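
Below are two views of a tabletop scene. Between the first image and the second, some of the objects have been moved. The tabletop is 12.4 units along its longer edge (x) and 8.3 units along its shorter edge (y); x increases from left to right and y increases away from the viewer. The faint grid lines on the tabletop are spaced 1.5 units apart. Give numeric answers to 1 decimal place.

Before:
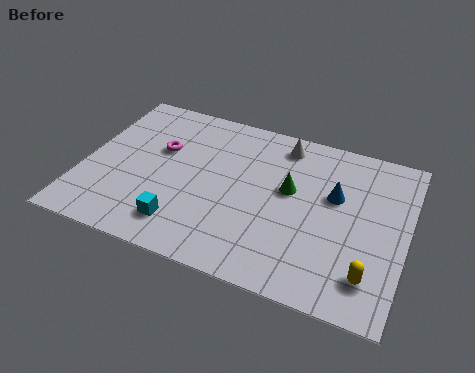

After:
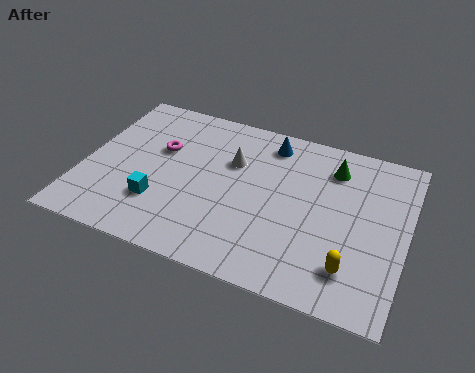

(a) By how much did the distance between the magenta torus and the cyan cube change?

-1.0

Before: roughly 3.8 units apart; after: 2.8. That's 1.0 units closer together.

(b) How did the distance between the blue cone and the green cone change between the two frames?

+0.8

They were about 1.7 units apart before and 2.5 after — 0.8 units further apart.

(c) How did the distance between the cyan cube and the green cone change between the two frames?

+2.5

The distance was about 5.0 in the first image and 7.5 in the second, so they moved 2.5 units further apart.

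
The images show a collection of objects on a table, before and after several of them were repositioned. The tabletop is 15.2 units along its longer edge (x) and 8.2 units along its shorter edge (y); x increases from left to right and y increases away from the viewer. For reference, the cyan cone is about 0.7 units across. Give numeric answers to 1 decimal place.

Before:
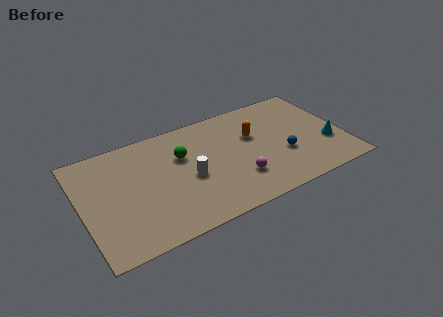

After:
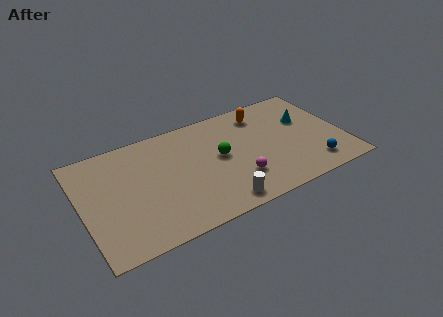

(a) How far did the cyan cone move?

2.6

The cyan cone moved from about (14.2, 2.8) to (13.2, 5.2), a distance of √(1.0² + 2.4²) ≈ 2.6.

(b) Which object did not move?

the magenta sphere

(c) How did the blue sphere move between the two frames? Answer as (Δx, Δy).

(1.5, -1.5)

The blue sphere was at about (11.6, 3.0) and moved to about (13.1, 1.5).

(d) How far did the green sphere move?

2.3

The green sphere was near (5.9, 5.4) before and (8.0, 4.4) after, so it travelled √(2.1² + 1.0²) ≈ 2.3 units.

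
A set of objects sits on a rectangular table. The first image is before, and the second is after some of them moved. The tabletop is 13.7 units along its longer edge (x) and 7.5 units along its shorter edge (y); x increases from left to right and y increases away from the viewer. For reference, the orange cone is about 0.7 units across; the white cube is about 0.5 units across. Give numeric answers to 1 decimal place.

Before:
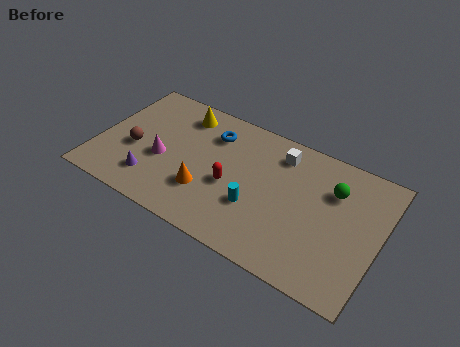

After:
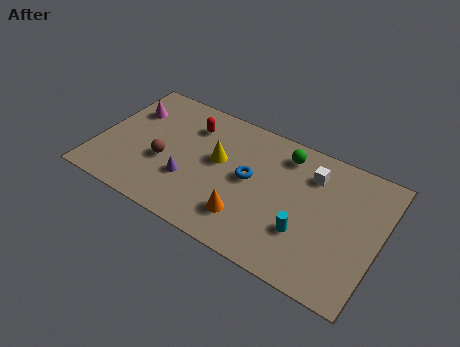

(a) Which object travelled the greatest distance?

the red capsule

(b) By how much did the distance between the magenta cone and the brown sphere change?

+1.7

Before: roughly 1.4 units apart; after: 3.1. That's 1.7 units further apart.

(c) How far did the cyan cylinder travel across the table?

2.4

The cyan cylinder was near (7.9, 2.6) before and (10.3, 2.4) after, so it travelled √(2.4² + 0.2²) ≈ 2.4 units.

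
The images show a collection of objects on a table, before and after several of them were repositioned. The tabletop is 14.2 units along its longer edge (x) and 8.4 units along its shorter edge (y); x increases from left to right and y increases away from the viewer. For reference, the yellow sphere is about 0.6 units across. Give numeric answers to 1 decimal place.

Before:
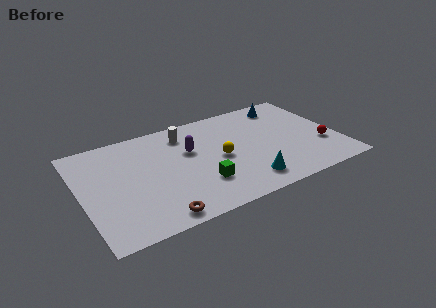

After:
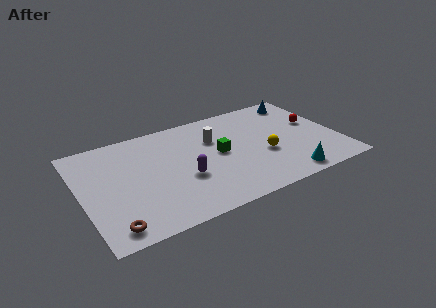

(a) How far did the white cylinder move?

1.9

From (6.0, 6.8) to (7.5, 5.7), the white cylinder covered √(1.5² + 1.1²) ≈ 1.9 units.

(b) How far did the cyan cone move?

2.3

The cyan cone was near (8.7, 1.5) before and (10.9, 1.0) after, so it travelled √(2.2² + 0.5²) ≈ 2.3 units.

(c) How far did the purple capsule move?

2.2

From (6.1, 5.3) to (5.5, 3.2), the purple capsule covered √(0.6² + 2.1²) ≈ 2.2 units.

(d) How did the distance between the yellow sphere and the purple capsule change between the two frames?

+2.5

Before: roughly 2.0 units apart; after: 4.5. That's 2.5 units further apart.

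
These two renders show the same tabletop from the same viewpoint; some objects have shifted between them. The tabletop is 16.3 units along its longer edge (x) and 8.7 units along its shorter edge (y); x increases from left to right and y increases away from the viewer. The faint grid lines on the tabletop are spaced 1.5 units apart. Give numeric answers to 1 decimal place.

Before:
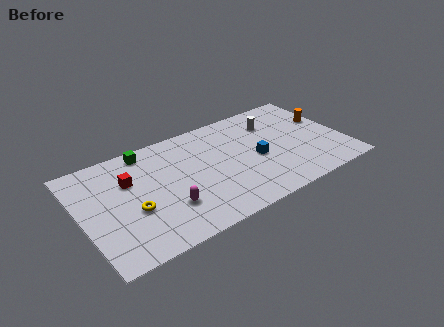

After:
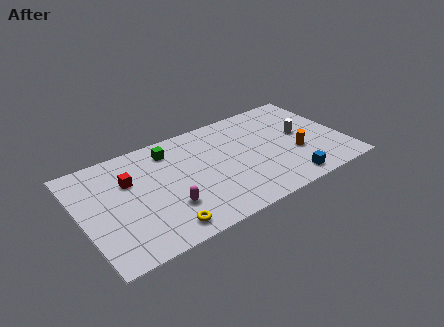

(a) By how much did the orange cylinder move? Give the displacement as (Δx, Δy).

(-2.3, -2.2)

The orange cylinder was at about (15.5, 5.4) and moved to about (13.2, 3.2).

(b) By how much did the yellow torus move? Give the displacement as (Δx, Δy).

(1.5, -2.2)

The yellow torus was at about (3.0, 3.4) and moved to about (4.5, 1.2).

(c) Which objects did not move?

the magenta capsule and the red cube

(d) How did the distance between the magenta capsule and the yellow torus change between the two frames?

-0.7

They were about 2.2 units apart before and 1.5 after — 0.7 units closer together.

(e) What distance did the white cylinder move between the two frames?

2.3

The white cylinder moved from about (12.3, 6.5) to (13.8, 4.7), a distance of √(1.5² + 1.8²) ≈ 2.3.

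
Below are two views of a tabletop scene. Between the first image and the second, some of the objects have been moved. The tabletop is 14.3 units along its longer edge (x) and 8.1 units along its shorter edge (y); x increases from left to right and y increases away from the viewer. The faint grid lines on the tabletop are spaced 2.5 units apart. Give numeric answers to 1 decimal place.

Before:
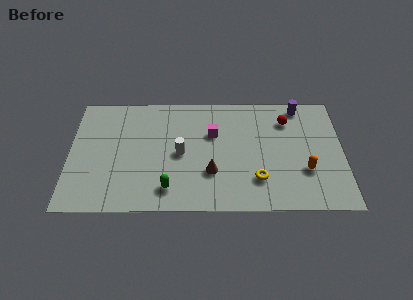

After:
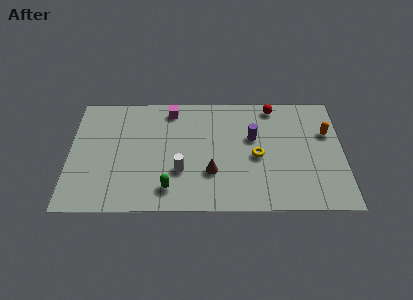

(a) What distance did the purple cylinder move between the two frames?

3.3

From (12.1, 7.2) to (9.6, 5.0), the purple cylinder covered √(2.5² + 2.2²) ≈ 3.3 units.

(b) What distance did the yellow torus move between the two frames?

1.6

From (9.8, 2.1) to (9.8, 3.7), the yellow torus covered √(0.0² + 1.6²) ≈ 1.6 units.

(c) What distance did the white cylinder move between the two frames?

1.2

From (5.8, 3.9) to (5.8, 2.7), the white cylinder covered √(0.0² + 1.2²) ≈ 1.2 units.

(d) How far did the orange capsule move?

2.9

From (12.3, 2.7) to (13.5, 5.3), the orange capsule covered √(1.2² + 2.6²) ≈ 2.9 units.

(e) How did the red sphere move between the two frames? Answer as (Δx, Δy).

(-0.7, 1.0)

The red sphere was at about (11.4, 6.2) and moved to about (10.7, 7.2).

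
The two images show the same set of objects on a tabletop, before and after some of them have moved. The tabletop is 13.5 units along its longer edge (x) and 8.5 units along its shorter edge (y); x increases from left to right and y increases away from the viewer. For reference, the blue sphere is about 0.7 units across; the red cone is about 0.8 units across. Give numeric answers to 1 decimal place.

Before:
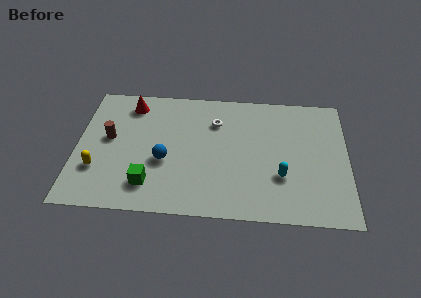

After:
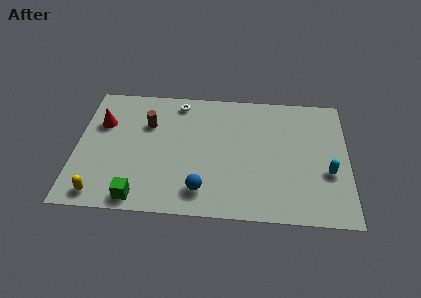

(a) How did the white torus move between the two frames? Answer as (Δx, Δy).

(-1.9, 1.2)

The white torus was at about (6.9, 6.2) and moved to about (5.0, 7.4).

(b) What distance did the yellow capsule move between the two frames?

1.6

The yellow capsule was near (1.1, 2.6) before and (1.3, 1.0) after, so it travelled √(0.2² + 1.6²) ≈ 1.6 units.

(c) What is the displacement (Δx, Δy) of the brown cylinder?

(1.9, 1.1)

The brown cylinder was at about (1.6, 4.7) and moved to about (3.5, 5.8).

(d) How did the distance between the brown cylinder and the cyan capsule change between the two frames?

+0.6

Before: roughly 8.8 units apart; after: 9.4. That's 0.6 units further apart.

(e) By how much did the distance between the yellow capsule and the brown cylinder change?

+3.1

The distance was about 2.2 in the first image and 5.3 in the second, so they moved 3.1 units further apart.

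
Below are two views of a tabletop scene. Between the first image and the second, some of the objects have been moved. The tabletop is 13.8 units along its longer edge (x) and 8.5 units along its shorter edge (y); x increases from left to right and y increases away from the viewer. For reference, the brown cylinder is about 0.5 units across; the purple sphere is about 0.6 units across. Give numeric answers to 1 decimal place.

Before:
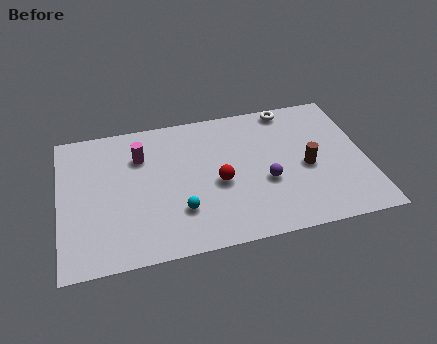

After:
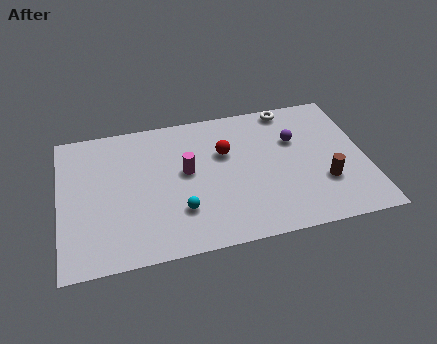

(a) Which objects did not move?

the white torus and the cyan sphere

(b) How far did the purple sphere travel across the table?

2.7

From (9.2, 3.3) to (10.7, 5.6), the purple sphere covered √(1.5² + 2.3²) ≈ 2.7 units.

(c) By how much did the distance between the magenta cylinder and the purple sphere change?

-1.1

They were about 6.2 units apart before and 5.1 after — 1.1 units closer together.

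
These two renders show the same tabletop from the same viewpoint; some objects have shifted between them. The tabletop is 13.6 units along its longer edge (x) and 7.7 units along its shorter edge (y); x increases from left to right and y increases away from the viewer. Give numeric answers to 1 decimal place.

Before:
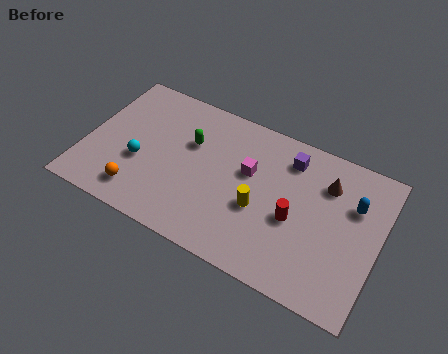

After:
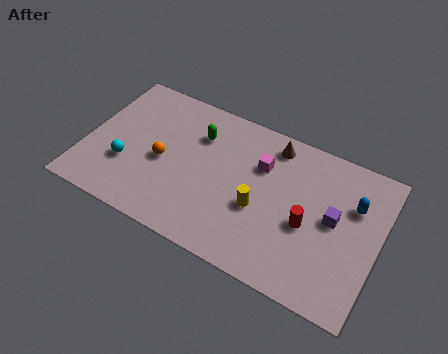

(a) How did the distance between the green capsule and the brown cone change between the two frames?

-2.8

Before: roughly 6.3 units apart; after: 3.5. That's 2.8 units closer together.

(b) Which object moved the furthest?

the purple cube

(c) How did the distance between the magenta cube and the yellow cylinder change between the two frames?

+0.5

Before: roughly 1.7 units apart; after: 2.2. That's 0.5 units further apart.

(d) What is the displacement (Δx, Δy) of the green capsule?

(0.3, 0.6)

From the two frames, the green capsule sits at roughly (4.7, 5.0) before and (5.0, 5.6) after.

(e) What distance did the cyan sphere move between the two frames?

0.7

The cyan sphere was near (2.6, 3.0) before and (2.0, 2.6) after, so it travelled √(0.6² + 0.4²) ≈ 0.7 units.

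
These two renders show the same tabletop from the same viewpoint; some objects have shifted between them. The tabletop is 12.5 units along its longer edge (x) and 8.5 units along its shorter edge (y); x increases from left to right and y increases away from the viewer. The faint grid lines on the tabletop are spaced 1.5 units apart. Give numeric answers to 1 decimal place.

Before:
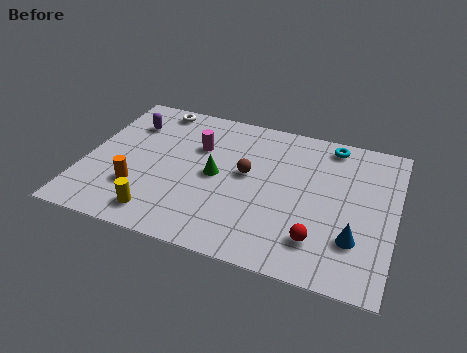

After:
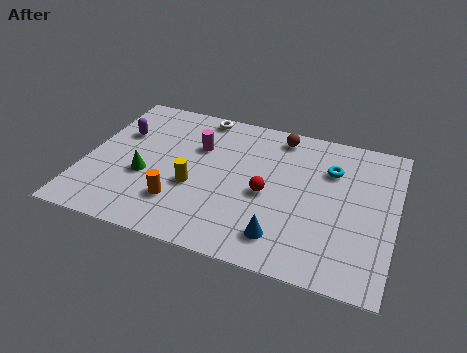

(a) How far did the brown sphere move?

2.9

The brown sphere was near (6.5, 4.7) before and (7.6, 7.4) after, so it travelled √(1.1² + 2.7²) ≈ 2.9 units.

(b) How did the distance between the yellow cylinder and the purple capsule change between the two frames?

-1.3

They were about 5.3 units apart before and 4.0 after — 1.3 units closer together.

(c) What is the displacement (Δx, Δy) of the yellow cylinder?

(1.2, 2.0)

The yellow cylinder started near (3.3, 1.3) and ended near (4.5, 3.3).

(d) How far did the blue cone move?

2.9

From (11.0, 2.4) to (8.2, 1.6), the blue cone covered √(2.8² + 0.8²) ≈ 2.9 units.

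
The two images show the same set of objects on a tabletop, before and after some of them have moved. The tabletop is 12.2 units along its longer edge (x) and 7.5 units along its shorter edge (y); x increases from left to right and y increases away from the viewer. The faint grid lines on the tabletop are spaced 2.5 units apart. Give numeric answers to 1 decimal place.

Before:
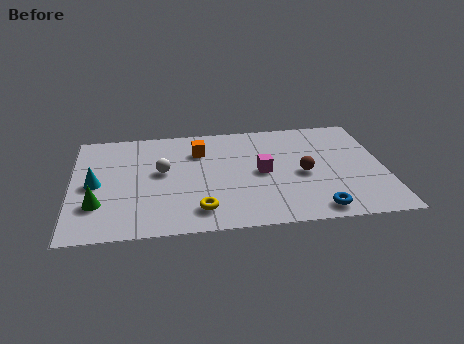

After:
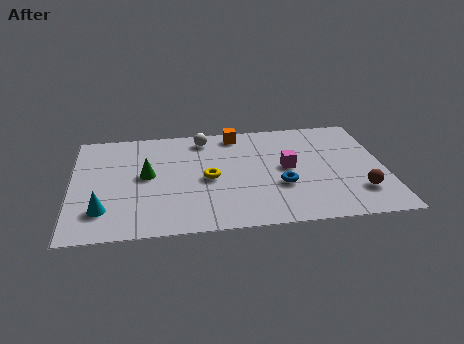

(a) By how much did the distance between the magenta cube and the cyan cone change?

+1.0

They were about 6.5 units apart before and 7.5 after — 1.0 units further apart.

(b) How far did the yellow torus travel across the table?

2.1

The yellow torus was near (4.9, 1.4) before and (5.3, 3.5) after, so it travelled √(0.4² + 2.1²) ≈ 2.1 units.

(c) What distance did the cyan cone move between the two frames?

1.8

From (0.9, 3.6) to (1.2, 1.8), the cyan cone covered √(0.3² + 1.8²) ≈ 1.8 units.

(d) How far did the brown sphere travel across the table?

2.6

The brown sphere was near (9.0, 3.4) before and (11.1, 1.9) after, so it travelled √(2.1² + 1.5²) ≈ 2.6 units.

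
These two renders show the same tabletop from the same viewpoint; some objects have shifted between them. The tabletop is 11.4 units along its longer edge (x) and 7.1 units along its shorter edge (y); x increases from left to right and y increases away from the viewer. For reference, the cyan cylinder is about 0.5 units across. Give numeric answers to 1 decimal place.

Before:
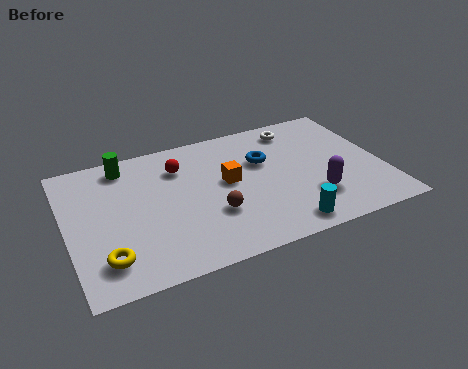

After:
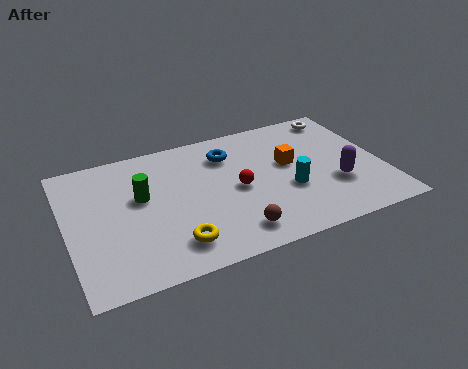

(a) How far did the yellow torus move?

2.4

From (1.2, 1.5) to (3.6, 1.4), the yellow torus covered √(2.4² + 0.1²) ≈ 2.4 units.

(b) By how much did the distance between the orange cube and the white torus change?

-0.5

Before: roughly 3.5 units apart; after: 3.0. That's 0.5 units closer together.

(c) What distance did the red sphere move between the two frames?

2.7

The red sphere moved from about (4.2, 5.3) to (6.1, 3.4), a distance of √(1.9² + 1.9²) ≈ 2.7.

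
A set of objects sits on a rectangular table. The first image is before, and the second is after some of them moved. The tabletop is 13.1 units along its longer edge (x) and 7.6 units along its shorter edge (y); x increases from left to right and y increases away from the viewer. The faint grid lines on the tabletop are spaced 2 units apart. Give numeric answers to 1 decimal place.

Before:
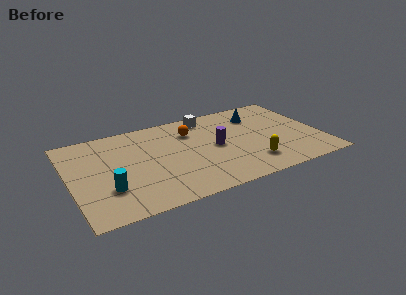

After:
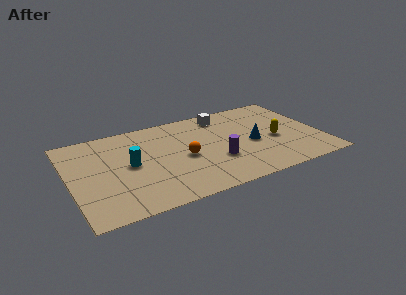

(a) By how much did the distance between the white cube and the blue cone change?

+0.5

They were about 2.7 units apart before and 3.2 after — 0.5 units further apart.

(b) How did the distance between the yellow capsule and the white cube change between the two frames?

-1.3

The distance was about 5.2 in the first image and 3.9 in the second, so they moved 1.3 units closer together.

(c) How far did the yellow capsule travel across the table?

2.2

The yellow capsule was near (9.2, 1.7) before and (10.7, 3.3) after, so it travelled √(1.5² + 1.6²) ≈ 2.2 units.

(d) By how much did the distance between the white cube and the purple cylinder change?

+1.1

Before: roughly 2.8 units apart; after: 3.9. That's 1.1 units further apart.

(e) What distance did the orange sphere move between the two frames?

2.2

The orange sphere was near (6.5, 5.6) before and (5.9, 3.5) after, so it travelled √(0.6² + 2.1²) ≈ 2.2 units.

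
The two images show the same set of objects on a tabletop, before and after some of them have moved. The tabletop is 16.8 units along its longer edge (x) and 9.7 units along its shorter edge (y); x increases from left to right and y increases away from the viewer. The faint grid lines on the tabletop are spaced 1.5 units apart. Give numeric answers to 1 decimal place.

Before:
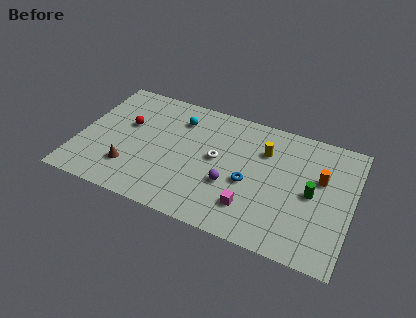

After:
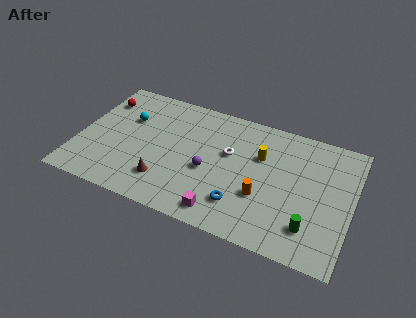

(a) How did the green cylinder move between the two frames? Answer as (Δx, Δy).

(0.1, -2.5)

From the two frames, the green cylinder sits at roughly (14.4, 4.7) before and (14.5, 2.2) after.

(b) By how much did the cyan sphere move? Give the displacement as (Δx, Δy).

(-3.1, -1.1)

The cyan sphere started near (5.9, 7.5) and ended near (2.8, 6.4).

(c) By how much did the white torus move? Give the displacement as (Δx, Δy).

(0.7, 0.7)

The white torus started near (8.5, 5.2) and ended near (9.2, 5.9).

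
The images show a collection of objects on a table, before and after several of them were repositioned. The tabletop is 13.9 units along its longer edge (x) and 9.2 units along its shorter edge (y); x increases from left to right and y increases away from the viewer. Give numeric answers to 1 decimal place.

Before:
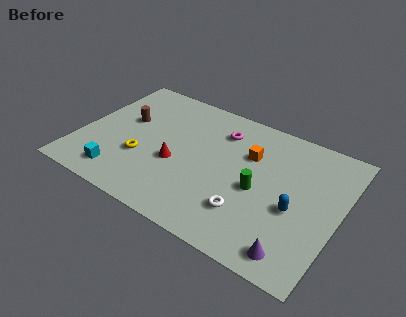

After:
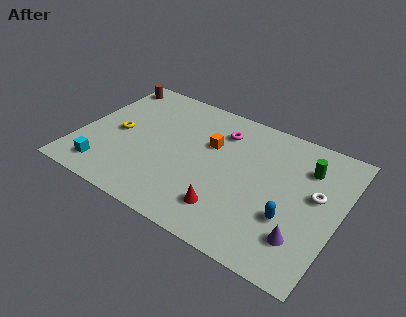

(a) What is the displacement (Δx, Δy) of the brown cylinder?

(-1.4, 2.5)

From the two frames, the brown cylinder sits at roughly (2.2, 5.5) before and (0.8, 8.0) after.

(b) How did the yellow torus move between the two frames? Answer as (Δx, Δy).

(-1.5, 1.2)

The yellow torus was at about (3.5, 3.2) and moved to about (2.0, 4.4).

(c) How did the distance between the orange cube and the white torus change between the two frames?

+2.0

The distance was about 3.8 in the first image and 5.8 in the second, so they moved 2.0 units further apart.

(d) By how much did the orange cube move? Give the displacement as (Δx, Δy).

(-2.1, -0.3)

The orange cube started near (8.9, 6.2) and ended near (6.8, 5.9).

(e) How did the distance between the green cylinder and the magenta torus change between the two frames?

+0.8

They were about 3.9 units apart before and 4.7 after — 0.8 units further apart.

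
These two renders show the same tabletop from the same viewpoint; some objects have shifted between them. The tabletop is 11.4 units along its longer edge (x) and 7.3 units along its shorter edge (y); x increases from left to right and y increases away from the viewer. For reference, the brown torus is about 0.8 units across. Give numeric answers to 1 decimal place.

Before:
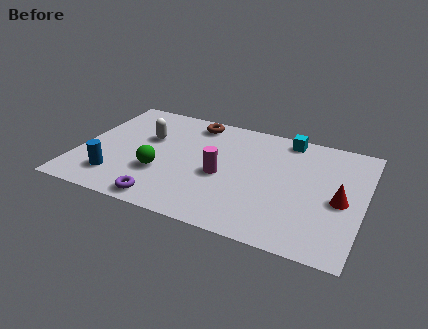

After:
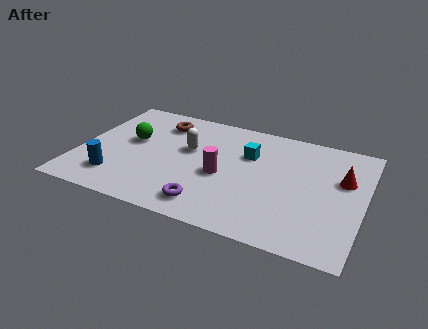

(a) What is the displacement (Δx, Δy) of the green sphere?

(-1.4, 1.7)

The green sphere was at about (3.4, 2.5) and moved to about (2.0, 4.2).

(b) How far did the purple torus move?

1.7

The purple torus moved from about (3.8, 0.8) to (5.5, 1.2), a distance of √(1.7² + 0.4²) ≈ 1.7.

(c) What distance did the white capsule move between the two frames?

1.7

The white capsule was near (2.6, 4.6) before and (4.3, 4.4) after, so it travelled √(1.7² + 0.2²) ≈ 1.7 units.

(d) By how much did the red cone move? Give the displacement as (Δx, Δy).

(0.0, 1.3)

The red cone started near (10.5, 3.3) and ended near (10.5, 4.6).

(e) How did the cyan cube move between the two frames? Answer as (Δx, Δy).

(-1.4, -1.6)

The cyan cube started near (8.1, 6.5) and ended near (6.7, 4.9).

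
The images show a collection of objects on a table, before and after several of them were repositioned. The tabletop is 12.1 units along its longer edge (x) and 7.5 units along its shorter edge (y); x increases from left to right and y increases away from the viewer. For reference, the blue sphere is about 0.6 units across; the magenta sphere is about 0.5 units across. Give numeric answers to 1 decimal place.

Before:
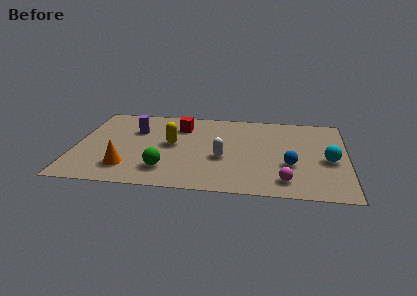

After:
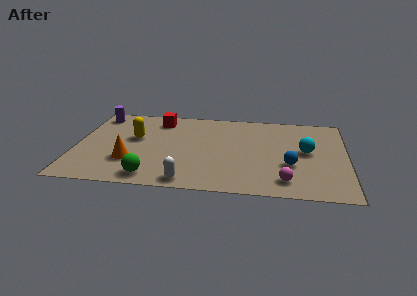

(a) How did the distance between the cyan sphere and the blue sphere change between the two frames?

-0.3

The distance was about 1.8 in the first image and 1.5 in the second, so they moved 0.3 units closer together.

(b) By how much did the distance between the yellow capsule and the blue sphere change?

+1.7

They were about 5.5 units apart before and 7.2 after — 1.7 units further apart.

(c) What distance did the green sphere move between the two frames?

0.9

The green sphere was near (4.1, 1.7) before and (3.5, 1.0) after, so it travelled √(0.6² + 0.7²) ≈ 0.9 units.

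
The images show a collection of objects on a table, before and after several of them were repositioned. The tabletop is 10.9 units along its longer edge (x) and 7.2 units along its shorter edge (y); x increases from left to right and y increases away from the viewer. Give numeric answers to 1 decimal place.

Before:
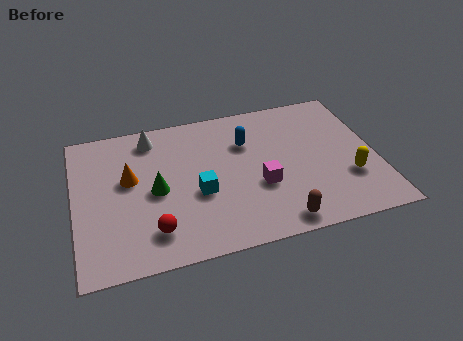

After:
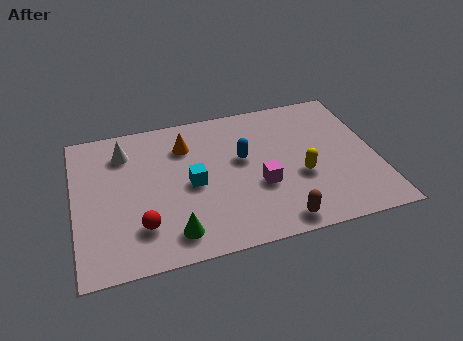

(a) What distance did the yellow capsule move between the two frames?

1.8

The yellow capsule was near (9.8, 2.3) before and (8.1, 2.8) after, so it travelled √(1.7² + 0.5²) ≈ 1.8 units.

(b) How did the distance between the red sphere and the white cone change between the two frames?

-0.8

They were about 4.6 units apart before and 3.8 after — 0.8 units closer together.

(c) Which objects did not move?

the brown capsule and the magenta cube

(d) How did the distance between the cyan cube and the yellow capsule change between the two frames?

-1.5

Before: roughly 5.4 units apart; after: 3.9. That's 1.5 units closer together.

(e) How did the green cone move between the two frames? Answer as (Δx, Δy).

(0.5, -2.2)

The green cone was at about (2.9, 3.4) and moved to about (3.4, 1.2).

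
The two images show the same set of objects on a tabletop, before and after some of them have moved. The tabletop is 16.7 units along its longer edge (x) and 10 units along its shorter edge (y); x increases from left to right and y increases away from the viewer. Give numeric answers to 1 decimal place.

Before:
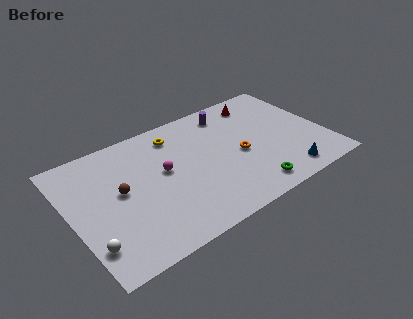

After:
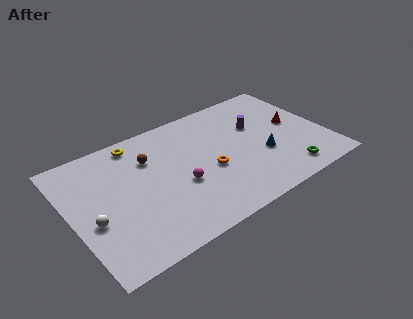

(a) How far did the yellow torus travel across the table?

2.6

The yellow torus moved from about (7.3, 8.2) to (4.8, 8.8), a distance of √(2.5² + 0.6²) ≈ 2.6.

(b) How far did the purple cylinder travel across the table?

2.5

From (11.0, 8.4) to (12.5, 6.4), the purple cylinder covered √(1.5² + 2.0²) ≈ 2.5 units.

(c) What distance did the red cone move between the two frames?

3.5

The red cone moved from about (13.1, 8.4) to (14.9, 5.4), a distance of √(1.8² + 3.0²) ≈ 3.5.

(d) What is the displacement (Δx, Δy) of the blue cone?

(-1.1, 2.3)

The blue cone started near (13.5, 1.4) and ended near (12.4, 3.7).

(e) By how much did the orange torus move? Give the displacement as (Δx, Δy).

(-2.1, -0.3)

From the two frames, the orange torus sits at roughly (11.0, 4.5) before and (8.9, 4.2) after.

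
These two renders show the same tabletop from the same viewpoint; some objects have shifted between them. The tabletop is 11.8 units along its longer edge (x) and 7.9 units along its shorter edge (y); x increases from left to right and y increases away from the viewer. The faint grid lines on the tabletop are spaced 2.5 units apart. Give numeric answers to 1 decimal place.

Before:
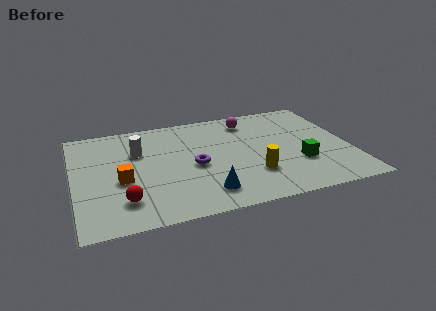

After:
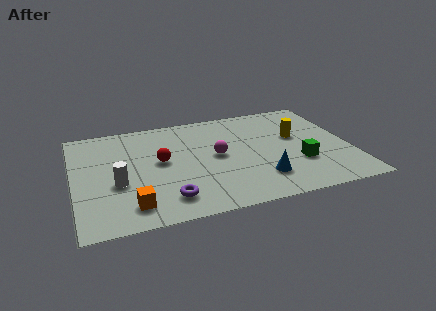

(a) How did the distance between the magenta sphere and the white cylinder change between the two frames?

-0.6

Before: roughly 5.0 units apart; after: 4.4. That's 0.6 units closer together.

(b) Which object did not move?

the green cube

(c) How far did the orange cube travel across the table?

1.9

The orange cube moved from about (2.0, 3.3) to (2.3, 1.4), a distance of √(0.3² + 1.9²) ≈ 1.9.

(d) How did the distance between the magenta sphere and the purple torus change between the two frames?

-0.4

They were about 3.9 units apart before and 3.5 after — 0.4 units closer together.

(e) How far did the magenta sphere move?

2.9

The magenta sphere moved from about (7.7, 6.5) to (6.1, 4.1), a distance of √(1.6² + 2.4²) ≈ 2.9.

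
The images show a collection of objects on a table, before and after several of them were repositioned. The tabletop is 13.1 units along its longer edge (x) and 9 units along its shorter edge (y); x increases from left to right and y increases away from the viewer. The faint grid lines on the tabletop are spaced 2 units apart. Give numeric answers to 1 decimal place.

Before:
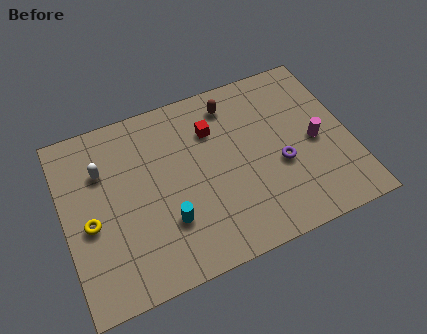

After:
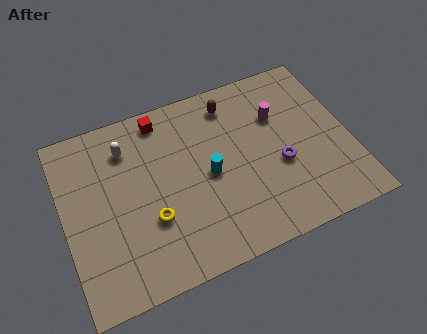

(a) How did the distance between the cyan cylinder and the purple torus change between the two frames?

-2.1

They were about 5.4 units apart before and 3.3 after — 2.1 units closer together.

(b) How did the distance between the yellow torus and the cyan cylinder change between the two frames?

-0.6

The distance was about 3.6 in the first image and 3.0 in the second, so they moved 0.6 units closer together.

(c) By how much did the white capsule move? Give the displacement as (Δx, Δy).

(1.2, 0.7)

The white capsule started near (1.9, 6.3) and ended near (3.1, 7.0).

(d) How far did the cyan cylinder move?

2.6

From (4.5, 2.7) to (6.6, 4.3), the cyan cylinder covered √(2.1² + 1.6²) ≈ 2.6 units.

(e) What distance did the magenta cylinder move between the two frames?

2.4

The magenta cylinder moved from about (11.5, 4.2) to (10.0, 6.1), a distance of √(1.5² + 1.9²) ≈ 2.4.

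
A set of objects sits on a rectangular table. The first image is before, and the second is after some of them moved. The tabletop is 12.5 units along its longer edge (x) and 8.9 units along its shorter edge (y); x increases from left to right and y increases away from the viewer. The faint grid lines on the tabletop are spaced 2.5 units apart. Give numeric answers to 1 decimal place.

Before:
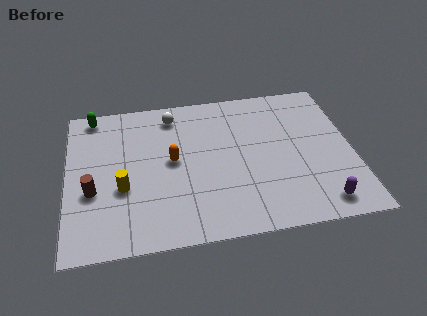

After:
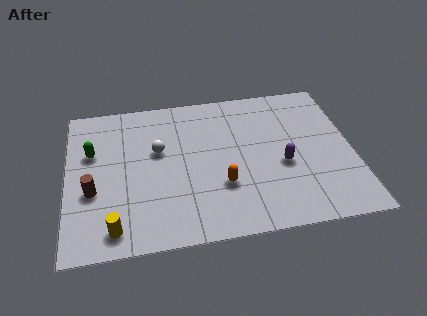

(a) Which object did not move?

the brown cylinder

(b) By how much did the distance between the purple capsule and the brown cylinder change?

-1.7

They were about 10.0 units apart before and 8.3 after — 1.7 units closer together.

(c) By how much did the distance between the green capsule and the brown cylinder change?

-2.3

They were about 4.6 units apart before and 2.3 after — 2.3 units closer together.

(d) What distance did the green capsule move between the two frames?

2.3

The green capsule moved from about (1.2, 8.0) to (1.1, 5.7), a distance of √(0.1² + 2.3²) ≈ 2.3.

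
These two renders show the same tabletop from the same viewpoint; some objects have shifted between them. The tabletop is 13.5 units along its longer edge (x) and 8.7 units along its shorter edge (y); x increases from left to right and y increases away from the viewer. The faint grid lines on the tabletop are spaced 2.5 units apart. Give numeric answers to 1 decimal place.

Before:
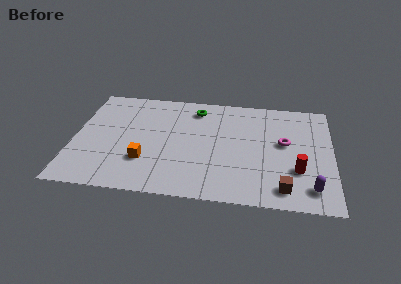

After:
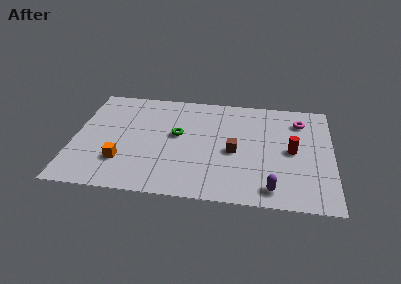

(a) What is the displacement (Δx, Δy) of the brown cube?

(-2.6, 2.6)

From the two frames, the brown cube sits at roughly (11.0, 1.3) before and (8.4, 3.9) after.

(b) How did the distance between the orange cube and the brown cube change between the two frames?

-1.3

The distance was about 7.3 in the first image and 6.0 in the second, so they moved 1.3 units closer together.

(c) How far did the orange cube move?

1.2

The orange cube was near (3.8, 2.6) before and (2.6, 2.4) after, so it travelled √(1.2² + 0.2²) ≈ 1.2 units.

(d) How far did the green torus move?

2.5

From (6.3, 7.2) to (5.4, 4.9), the green torus covered √(0.9² + 2.3²) ≈ 2.5 units.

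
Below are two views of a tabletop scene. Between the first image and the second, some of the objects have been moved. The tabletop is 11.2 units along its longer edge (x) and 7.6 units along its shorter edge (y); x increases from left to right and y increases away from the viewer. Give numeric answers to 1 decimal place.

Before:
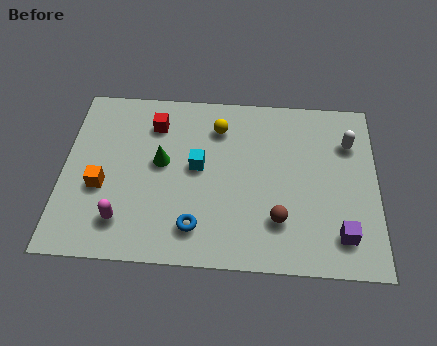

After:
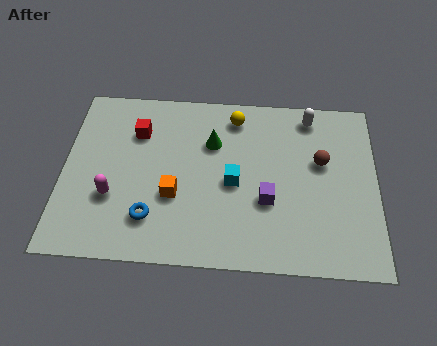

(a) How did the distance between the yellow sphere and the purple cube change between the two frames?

-2.4

The distance was about 6.2 in the first image and 3.8 in the second, so they moved 2.4 units closer together.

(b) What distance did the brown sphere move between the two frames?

3.0

The brown sphere was near (7.7, 2.0) before and (9.2, 4.6) after, so it travelled √(1.5² + 2.6²) ≈ 3.0 units.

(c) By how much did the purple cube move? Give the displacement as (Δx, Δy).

(-2.6, 1.3)

The purple cube started near (9.9, 1.5) and ended near (7.3, 2.8).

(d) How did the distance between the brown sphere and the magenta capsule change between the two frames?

+2.2

They were about 5.5 units apart before and 7.7 after — 2.2 units further apart.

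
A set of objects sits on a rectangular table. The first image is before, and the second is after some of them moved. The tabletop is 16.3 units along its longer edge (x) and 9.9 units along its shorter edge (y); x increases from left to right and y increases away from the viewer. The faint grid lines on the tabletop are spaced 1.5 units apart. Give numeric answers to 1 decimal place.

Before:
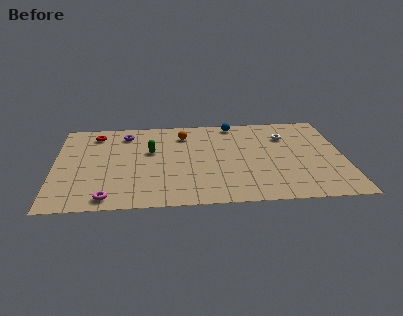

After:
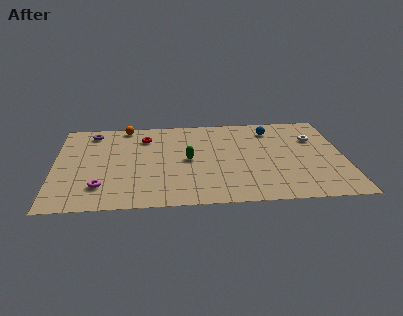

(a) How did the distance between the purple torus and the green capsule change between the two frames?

+3.9

Before: roughly 2.5 units apart; after: 6.4. That's 3.9 units further apart.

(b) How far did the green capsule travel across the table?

2.4

The green capsule moved from about (5.4, 6.0) to (7.5, 4.9), a distance of √(2.1² + 1.1²) ≈ 2.4.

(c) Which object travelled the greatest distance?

the orange sphere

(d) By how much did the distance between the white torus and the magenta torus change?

+1.1

They were about 11.8 units apart before and 12.9 after — 1.1 units further apart.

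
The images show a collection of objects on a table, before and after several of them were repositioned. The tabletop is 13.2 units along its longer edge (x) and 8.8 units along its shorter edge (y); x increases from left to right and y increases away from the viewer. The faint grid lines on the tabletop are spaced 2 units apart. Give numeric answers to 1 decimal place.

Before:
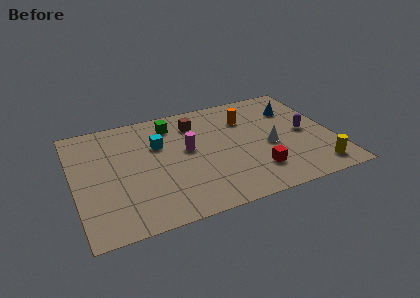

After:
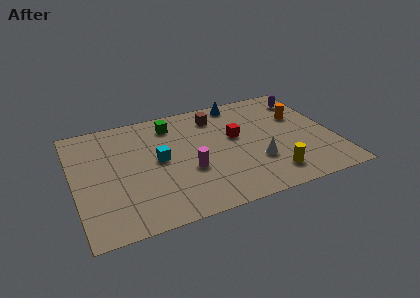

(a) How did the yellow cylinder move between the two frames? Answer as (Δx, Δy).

(-2.3, 0.3)

The yellow cylinder started near (12.0, 1.3) and ended near (9.7, 1.6).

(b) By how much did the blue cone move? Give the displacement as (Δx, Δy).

(-2.7, 1.5)

The blue cone was at about (11.5, 6.4) and moved to about (8.8, 7.9).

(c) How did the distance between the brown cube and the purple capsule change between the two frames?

-1.3

They were about 6.0 units apart before and 4.7 after — 1.3 units closer together.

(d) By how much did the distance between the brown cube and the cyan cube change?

+1.8

Before: roughly 2.3 units apart; after: 4.1. That's 1.8 units further apart.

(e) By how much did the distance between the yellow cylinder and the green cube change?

-1.8

Before: roughly 9.0 units apart; after: 7.2. That's 1.8 units closer together.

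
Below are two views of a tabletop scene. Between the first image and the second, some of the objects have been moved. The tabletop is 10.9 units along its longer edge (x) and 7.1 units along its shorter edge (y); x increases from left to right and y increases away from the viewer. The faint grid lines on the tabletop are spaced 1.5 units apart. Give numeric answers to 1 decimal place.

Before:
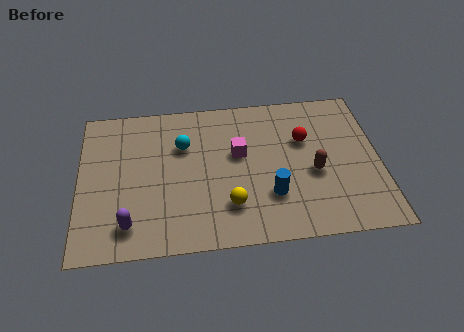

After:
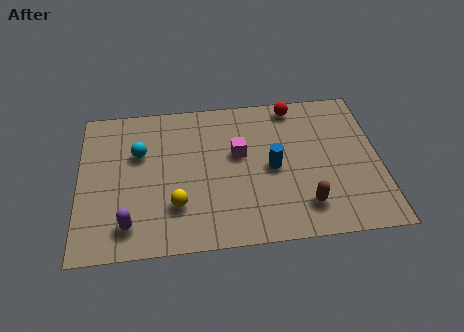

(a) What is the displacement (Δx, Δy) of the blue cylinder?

(0.1, 1.3)

The blue cylinder was at about (6.9, 2.1) and moved to about (7.0, 3.4).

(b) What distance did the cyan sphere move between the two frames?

1.6

The cyan sphere moved from about (3.8, 4.8) to (2.2, 4.6), a distance of √(1.6² + 0.2²) ≈ 1.6.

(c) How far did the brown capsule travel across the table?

1.6

From (8.5, 3.0) to (8.1, 1.5), the brown capsule covered √(0.4² + 1.5²) ≈ 1.6 units.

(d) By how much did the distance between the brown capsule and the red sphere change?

+3.2

Before: roughly 1.6 units apart; after: 4.8. That's 3.2 units further apart.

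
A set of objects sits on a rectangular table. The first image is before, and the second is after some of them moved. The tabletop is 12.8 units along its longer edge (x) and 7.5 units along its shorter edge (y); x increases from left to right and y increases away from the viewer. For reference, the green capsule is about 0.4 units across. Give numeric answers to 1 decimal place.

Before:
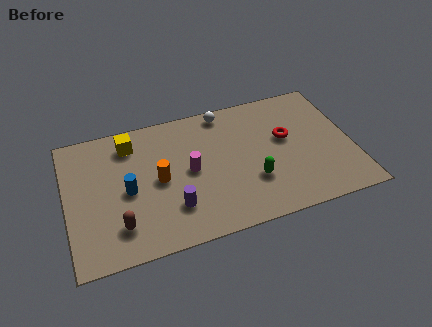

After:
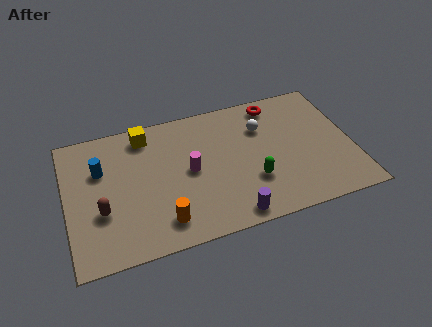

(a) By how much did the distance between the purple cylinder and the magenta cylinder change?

+1.4

They were about 2.0 units apart before and 3.4 after — 1.4 units further apart.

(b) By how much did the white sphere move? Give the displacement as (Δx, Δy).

(1.6, -1.4)

From the two frames, the white sphere sits at roughly (7.3, 6.7) before and (8.9, 5.3) after.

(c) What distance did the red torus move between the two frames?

2.1

The red torus moved from about (9.9, 4.4) to (9.6, 6.5), a distance of √(0.3² + 2.1²) ≈ 2.1.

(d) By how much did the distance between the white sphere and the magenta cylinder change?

+0.3

Before: roughly 3.4 units apart; after: 3.7. That's 0.3 units further apart.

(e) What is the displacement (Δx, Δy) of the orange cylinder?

(0.0, -2.3)

The orange cylinder started near (4.1, 3.7) and ended near (4.1, 1.4).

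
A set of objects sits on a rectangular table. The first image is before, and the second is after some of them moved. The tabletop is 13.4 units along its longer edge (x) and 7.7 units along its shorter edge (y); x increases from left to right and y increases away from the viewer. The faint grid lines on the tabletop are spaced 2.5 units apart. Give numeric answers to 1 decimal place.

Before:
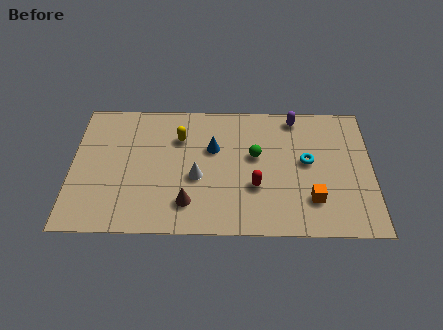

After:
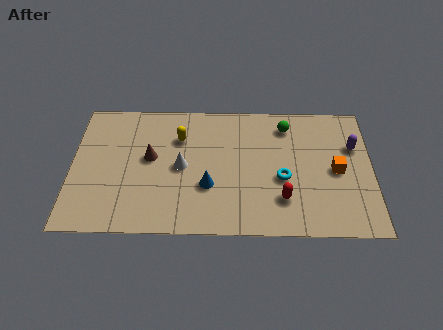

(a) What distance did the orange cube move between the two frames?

2.0

The orange cube moved from about (10.7, 2.0) to (11.8, 3.7), a distance of √(1.1² + 1.7²) ≈ 2.0.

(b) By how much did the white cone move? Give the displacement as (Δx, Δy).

(-0.7, 0.6)

From the two frames, the white cone sits at roughly (5.6, 3.2) before and (4.9, 3.8) after.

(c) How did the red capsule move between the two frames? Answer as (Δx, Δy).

(1.2, -0.7)

From the two frames, the red capsule sits at roughly (8.2, 2.7) before and (9.4, 2.0) after.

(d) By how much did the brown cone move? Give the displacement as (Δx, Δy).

(-1.7, 2.6)

The brown cone started near (5.2, 1.7) and ended near (3.5, 4.3).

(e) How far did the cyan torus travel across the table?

1.5

From (10.5, 4.2) to (9.4, 3.2), the cyan torus covered √(1.1² + 1.0²) ≈ 1.5 units.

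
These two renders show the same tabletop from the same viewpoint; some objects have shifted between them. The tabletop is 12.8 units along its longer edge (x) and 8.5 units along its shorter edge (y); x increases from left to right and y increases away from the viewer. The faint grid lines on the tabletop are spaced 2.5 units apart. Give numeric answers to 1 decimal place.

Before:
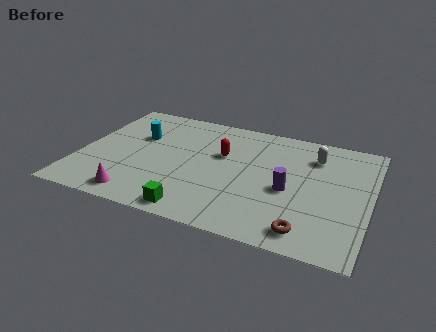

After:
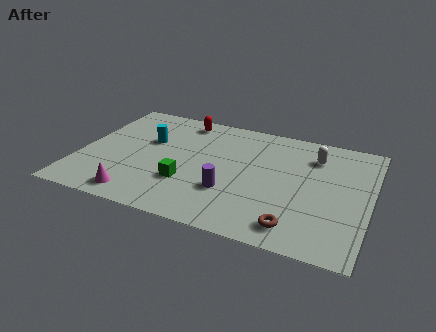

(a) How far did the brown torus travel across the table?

0.5

The brown torus moved from about (10.3, 1.2) to (9.8, 1.3), a distance of √(0.5² + 0.1²) ≈ 0.5.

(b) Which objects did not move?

the white capsule and the magenta cone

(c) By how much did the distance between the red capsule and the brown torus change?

+2.5

They were about 5.8 units apart before and 8.3 after — 2.5 units further apart.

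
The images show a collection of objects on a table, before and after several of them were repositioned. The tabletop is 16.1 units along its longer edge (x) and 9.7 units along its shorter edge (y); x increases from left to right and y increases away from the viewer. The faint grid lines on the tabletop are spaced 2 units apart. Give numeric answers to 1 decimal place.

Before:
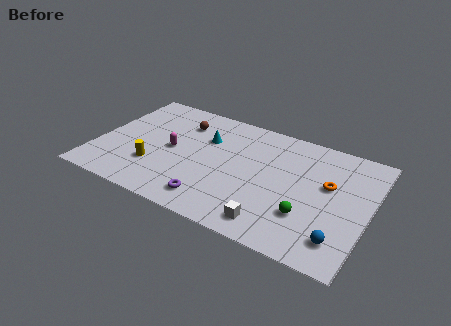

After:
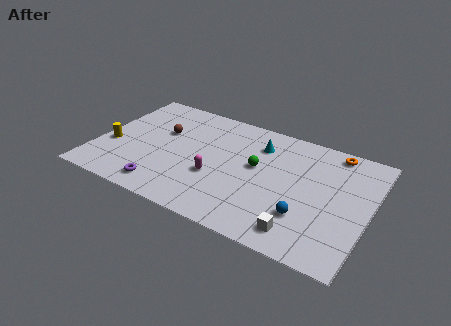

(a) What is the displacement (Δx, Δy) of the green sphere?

(-3.3, 2.6)

From the two frames, the green sphere sits at roughly (12.7, 2.9) before and (9.4, 5.5) after.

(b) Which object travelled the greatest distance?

the green sphere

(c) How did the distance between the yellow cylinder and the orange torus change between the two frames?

+3.2

Before: roughly 10.4 units apart; after: 13.6. That's 3.2 units further apart.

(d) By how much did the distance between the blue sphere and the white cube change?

-2.5

Before: roughly 3.8 units apart; after: 1.3. That's 2.5 units closer together.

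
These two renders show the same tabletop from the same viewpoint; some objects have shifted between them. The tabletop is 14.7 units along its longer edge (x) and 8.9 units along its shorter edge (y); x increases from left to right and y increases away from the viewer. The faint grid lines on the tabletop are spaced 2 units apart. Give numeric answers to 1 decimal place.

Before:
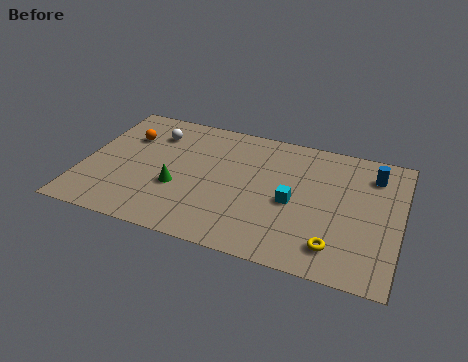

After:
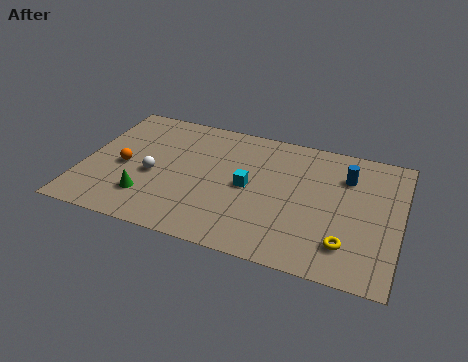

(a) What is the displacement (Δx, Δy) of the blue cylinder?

(-1.2, -0.5)

The blue cylinder was at about (13.3, 7.0) and moved to about (12.1, 6.5).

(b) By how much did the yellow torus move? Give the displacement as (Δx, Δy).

(0.5, 0.3)

The yellow torus was at about (11.9, 1.7) and moved to about (12.4, 2.0).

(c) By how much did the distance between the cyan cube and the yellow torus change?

+2.2

They were about 3.1 units apart before and 5.3 after — 2.2 units further apart.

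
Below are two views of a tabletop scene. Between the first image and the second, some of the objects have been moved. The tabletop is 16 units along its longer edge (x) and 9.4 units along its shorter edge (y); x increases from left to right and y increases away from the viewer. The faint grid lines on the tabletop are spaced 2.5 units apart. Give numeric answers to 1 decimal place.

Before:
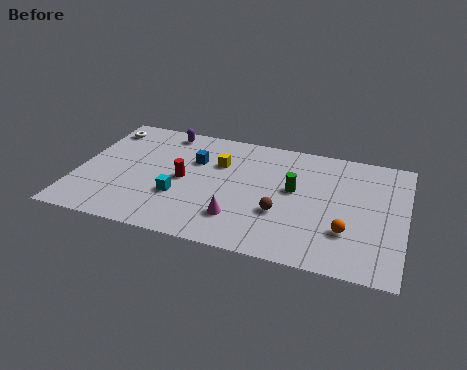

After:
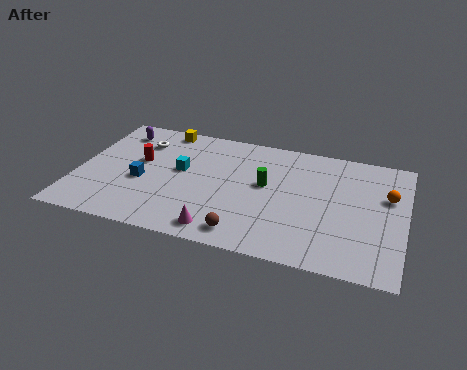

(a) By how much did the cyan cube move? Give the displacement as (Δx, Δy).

(-0.1, 2.1)

From the two frames, the cyan cube sits at roughly (5.1, 3.2) before and (5.0, 5.3) after.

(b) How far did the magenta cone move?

1.4

The magenta cone was near (8.1, 2.3) before and (7.3, 1.2) after, so it travelled √(0.8² + 1.1²) ≈ 1.4 units.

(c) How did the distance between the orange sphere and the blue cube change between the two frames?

+3.6

Before: roughly 8.5 units apart; after: 12.1. That's 3.6 units further apart.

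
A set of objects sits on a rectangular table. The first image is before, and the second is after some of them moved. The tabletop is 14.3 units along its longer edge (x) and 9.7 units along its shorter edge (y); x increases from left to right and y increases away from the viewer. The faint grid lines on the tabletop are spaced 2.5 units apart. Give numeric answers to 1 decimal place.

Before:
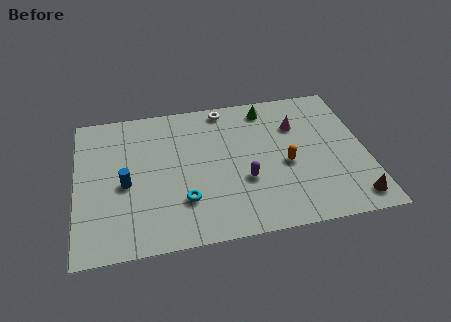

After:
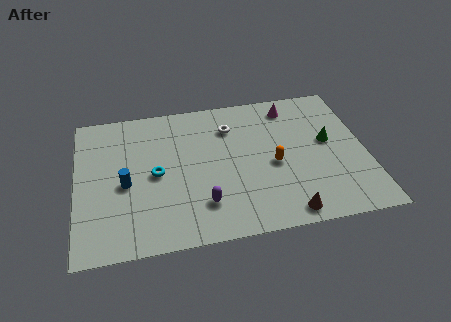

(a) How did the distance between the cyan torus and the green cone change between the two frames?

+1.5

They were about 7.1 units apart before and 8.6 after — 1.5 units further apart.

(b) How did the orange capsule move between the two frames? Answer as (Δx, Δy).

(-0.6, 0.1)

From the two frames, the orange capsule sits at roughly (10.3, 4.2) before and (9.7, 4.3) after.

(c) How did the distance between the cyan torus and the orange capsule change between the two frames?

+0.5

The distance was about 5.3 in the first image and 5.8 in the second, so they moved 0.5 units further apart.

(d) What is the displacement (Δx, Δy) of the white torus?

(0.2, -1.4)

The white torus was at about (7.5, 8.7) and moved to about (7.7, 7.3).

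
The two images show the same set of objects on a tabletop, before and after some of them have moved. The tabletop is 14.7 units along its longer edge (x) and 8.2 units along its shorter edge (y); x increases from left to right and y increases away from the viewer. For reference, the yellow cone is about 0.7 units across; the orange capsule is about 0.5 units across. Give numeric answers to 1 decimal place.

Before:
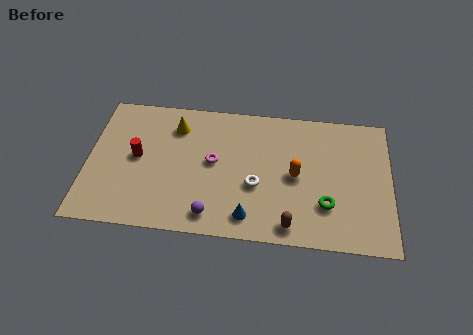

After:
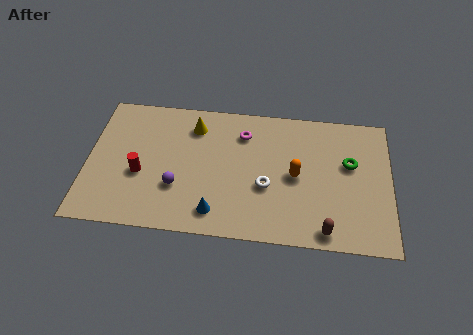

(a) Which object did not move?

the orange capsule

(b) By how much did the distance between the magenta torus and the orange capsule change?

-0.5

Before: roughly 4.0 units apart; after: 3.5. That's 0.5 units closer together.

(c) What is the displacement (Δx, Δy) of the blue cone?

(-1.6, 0.1)

From the two frames, the blue cone sits at roughly (7.9, 1.3) before and (6.3, 1.4) after.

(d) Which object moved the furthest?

the green torus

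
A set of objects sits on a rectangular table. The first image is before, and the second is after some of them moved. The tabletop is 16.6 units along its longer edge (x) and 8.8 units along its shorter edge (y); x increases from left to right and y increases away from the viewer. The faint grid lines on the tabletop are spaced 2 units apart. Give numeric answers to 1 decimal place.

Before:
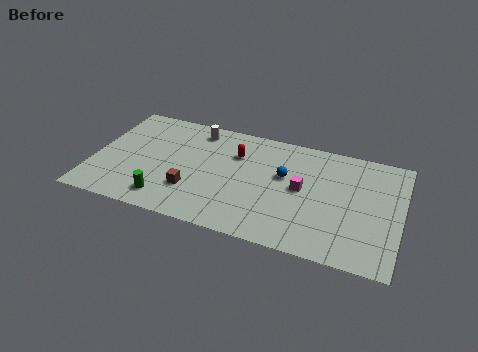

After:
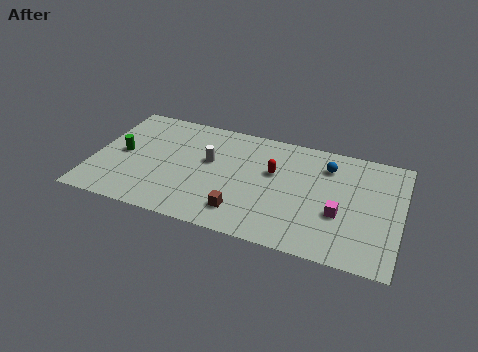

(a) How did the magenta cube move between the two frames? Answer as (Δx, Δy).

(2.1, -1.3)

The magenta cube started near (11.3, 4.6) and ended near (13.4, 3.3).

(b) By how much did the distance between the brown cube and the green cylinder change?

+5.6

They were about 1.7 units apart before and 7.3 after — 5.6 units further apart.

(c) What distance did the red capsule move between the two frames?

2.2

The red capsule moved from about (7.6, 6.2) to (9.7, 5.4), a distance of √(2.1² + 0.8²) ≈ 2.2.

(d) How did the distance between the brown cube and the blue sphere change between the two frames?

+1.0

The distance was about 5.5 in the first image and 6.5 in the second, so they moved 1.0 units further apart.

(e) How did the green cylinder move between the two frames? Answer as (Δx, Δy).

(-2.7, 2.9)

From the two frames, the green cylinder sits at roughly (4.2, 1.5) before and (1.5, 4.4) after.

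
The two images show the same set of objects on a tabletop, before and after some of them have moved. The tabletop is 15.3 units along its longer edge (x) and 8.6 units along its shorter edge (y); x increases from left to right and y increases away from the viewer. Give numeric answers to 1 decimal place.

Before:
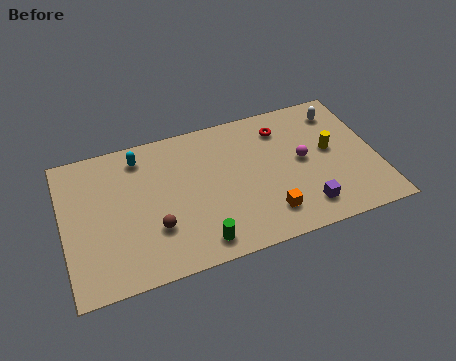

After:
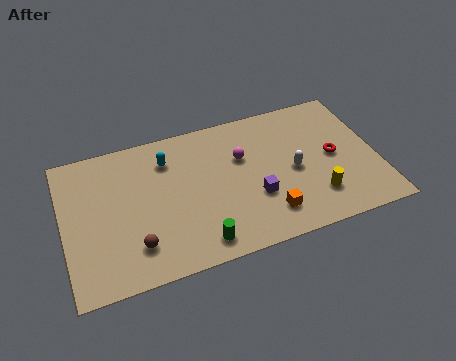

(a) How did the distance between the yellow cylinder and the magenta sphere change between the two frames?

+3.4

They were about 1.4 units apart before and 4.8 after — 3.4 units further apart.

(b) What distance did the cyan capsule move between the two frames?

1.4

The cyan capsule was near (3.9, 7.2) before and (5.2, 6.6) after, so it travelled √(1.3² + 0.6²) ≈ 1.4 units.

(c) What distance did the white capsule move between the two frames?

4.0

The white capsule moved from about (13.8, 7.0) to (11.2, 4.0), a distance of √(2.6² + 3.0²) ≈ 4.0.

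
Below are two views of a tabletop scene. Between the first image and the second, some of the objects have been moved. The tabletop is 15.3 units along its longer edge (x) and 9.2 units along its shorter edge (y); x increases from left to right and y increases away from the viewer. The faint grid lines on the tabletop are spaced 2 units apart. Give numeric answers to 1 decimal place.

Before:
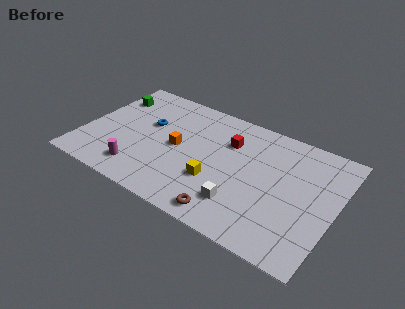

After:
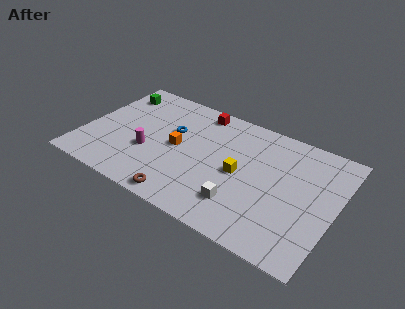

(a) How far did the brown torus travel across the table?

2.7

From (9.4, 1.1) to (6.7, 0.9), the brown torus covered √(2.7² + 0.2²) ≈ 2.7 units.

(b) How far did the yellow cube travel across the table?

1.8

The yellow cube was near (8.3, 3.1) before and (9.6, 4.4) after, so it travelled √(1.3² + 1.3²) ≈ 1.8 units.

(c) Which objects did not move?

the white cube and the orange cube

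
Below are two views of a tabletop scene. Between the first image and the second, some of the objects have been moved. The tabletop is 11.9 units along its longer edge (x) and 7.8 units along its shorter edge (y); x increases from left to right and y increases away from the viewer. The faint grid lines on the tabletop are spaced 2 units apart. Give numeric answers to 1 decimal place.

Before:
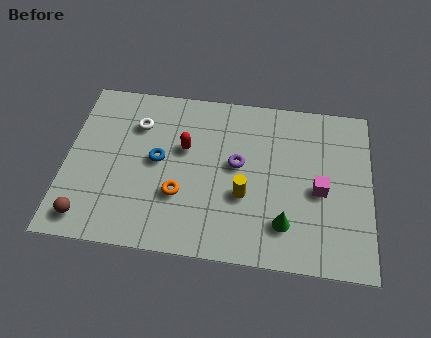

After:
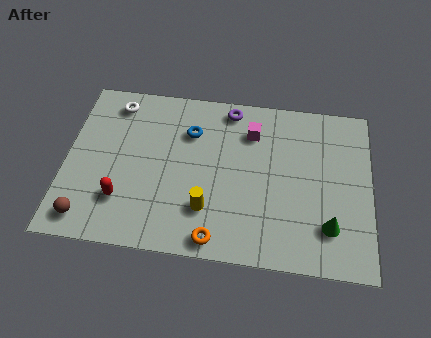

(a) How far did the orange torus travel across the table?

2.3

The orange torus was near (4.5, 2.6) before and (6.0, 0.8) after, so it travelled √(1.5² + 1.8²) ≈ 2.3 units.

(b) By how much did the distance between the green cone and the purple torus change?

+3.3

The distance was about 3.1 in the first image and 6.4 in the second, so they moved 3.3 units further apart.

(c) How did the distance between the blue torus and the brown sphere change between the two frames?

+1.9

The distance was about 4.0 in the first image and 5.9 in the second, so they moved 1.9 units further apart.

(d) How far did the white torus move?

1.3

The white torus moved from about (2.7, 5.7) to (1.8, 6.6), a distance of √(0.9² + 0.9²) ≈ 1.3.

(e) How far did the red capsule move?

3.5

The red capsule was near (4.6, 4.8) before and (2.3, 2.1) after, so it travelled √(2.3² + 2.7²) ≈ 3.5 units.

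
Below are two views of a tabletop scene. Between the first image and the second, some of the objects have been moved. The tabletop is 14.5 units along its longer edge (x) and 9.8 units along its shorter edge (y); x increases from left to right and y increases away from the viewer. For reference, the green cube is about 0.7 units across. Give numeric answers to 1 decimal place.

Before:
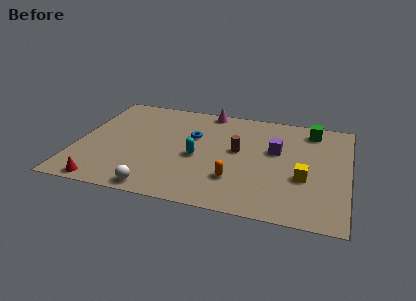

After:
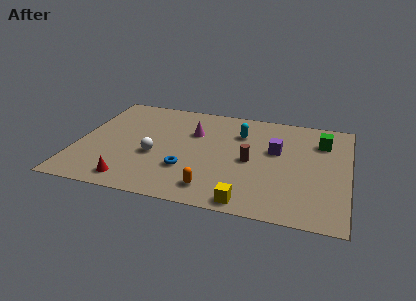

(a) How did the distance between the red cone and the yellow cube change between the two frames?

-4.6

Before: roughly 10.8 units apart; after: 6.2. That's 4.6 units closer together.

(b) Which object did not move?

the purple cube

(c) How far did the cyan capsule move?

3.5

From (6.5, 4.3) to (8.6, 7.1), the cyan capsule covered √(2.1² + 2.8²) ≈ 3.5 units.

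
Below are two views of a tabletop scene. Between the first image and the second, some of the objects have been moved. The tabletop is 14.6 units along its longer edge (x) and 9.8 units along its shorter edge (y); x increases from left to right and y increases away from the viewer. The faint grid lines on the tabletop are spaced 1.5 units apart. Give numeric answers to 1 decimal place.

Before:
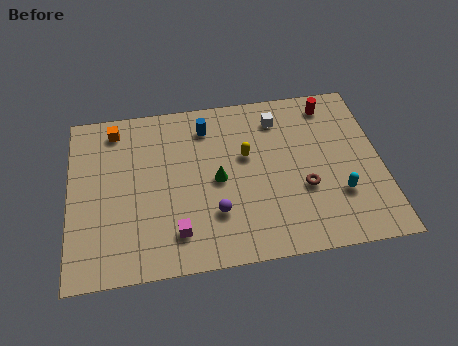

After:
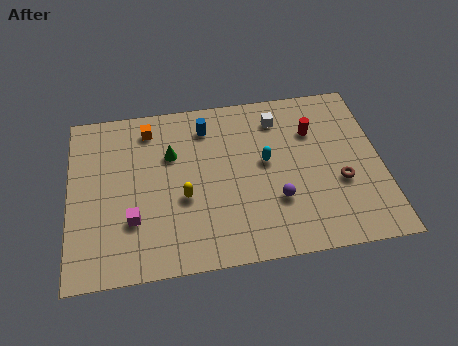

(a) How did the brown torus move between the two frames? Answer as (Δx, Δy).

(1.7, 0.1)

The brown torus started near (10.9, 3.6) and ended near (12.6, 3.7).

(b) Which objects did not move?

the blue cylinder and the white cube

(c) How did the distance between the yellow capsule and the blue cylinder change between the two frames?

+1.5

Before: roughly 2.7 units apart; after: 4.2. That's 1.5 units further apart.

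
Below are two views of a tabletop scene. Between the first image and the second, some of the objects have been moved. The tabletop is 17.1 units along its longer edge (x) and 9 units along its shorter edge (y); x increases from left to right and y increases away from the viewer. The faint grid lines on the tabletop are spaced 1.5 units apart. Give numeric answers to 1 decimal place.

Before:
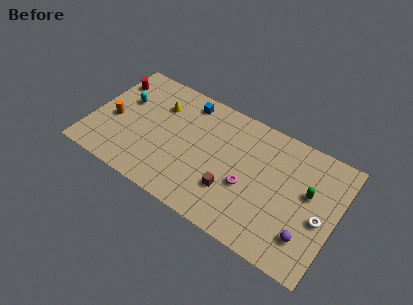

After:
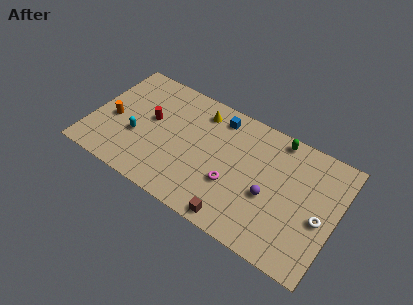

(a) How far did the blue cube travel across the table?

2.3

The blue cube moved from about (6.2, 7.7) to (8.5, 7.6), a distance of √(2.3² + 0.1²) ≈ 2.3.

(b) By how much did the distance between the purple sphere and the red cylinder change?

-6.5

The distance was about 15.2 in the first image and 8.7 in the second, so they moved 6.5 units closer together.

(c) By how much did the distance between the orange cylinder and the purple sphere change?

-2.9

Before: roughly 14.0 units apart; after: 11.1. That's 2.9 units closer together.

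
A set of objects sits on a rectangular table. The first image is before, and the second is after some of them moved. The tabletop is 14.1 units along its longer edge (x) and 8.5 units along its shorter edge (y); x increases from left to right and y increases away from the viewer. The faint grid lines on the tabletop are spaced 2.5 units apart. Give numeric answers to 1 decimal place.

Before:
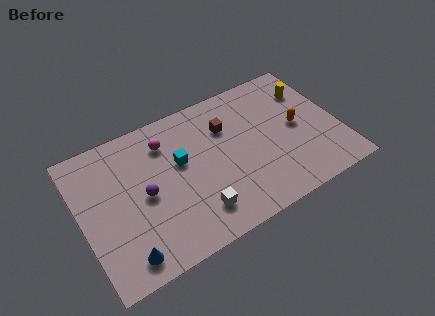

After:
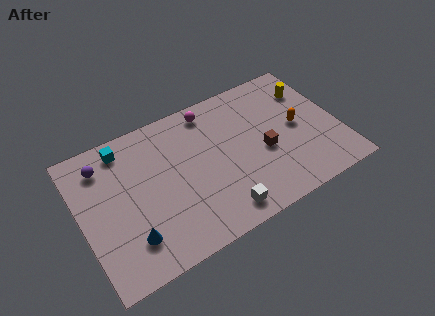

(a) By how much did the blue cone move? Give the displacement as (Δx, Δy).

(0.4, 0.8)

The blue cone was at about (1.9, 1.2) and moved to about (2.3, 2.0).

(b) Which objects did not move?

the orange capsule and the yellow cylinder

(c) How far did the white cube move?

1.3

From (5.9, 1.8) to (7.1, 1.2), the white cube covered √(1.2² + 0.6²) ≈ 1.3 units.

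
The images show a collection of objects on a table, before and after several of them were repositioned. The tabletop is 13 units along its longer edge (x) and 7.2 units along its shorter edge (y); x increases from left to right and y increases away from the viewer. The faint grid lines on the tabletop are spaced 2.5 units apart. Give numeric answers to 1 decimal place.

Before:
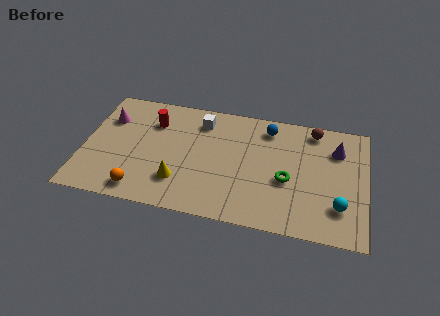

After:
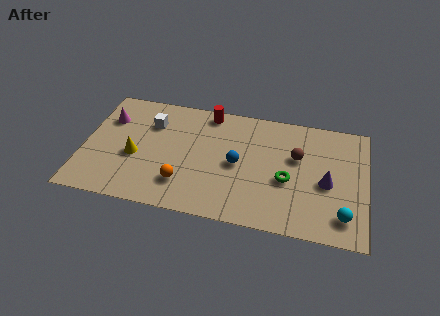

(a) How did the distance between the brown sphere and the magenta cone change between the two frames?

-0.8

Before: roughly 9.6 units apart; after: 8.8. That's 0.8 units closer together.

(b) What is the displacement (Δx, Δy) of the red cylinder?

(2.5, 1.1)

From the two frames, the red cylinder sits at roughly (3.1, 5.3) before and (5.6, 6.4) after.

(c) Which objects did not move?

the green torus and the magenta cone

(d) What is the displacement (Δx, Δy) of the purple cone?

(-0.4, -2.1)

The purple cone started near (11.6, 5.3) and ended near (11.2, 3.2).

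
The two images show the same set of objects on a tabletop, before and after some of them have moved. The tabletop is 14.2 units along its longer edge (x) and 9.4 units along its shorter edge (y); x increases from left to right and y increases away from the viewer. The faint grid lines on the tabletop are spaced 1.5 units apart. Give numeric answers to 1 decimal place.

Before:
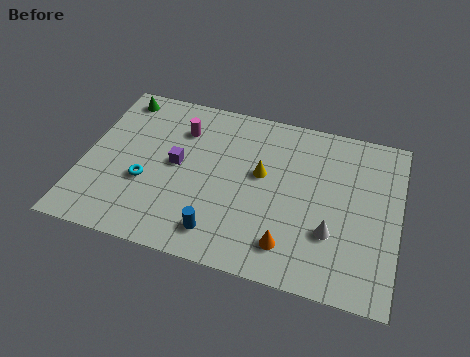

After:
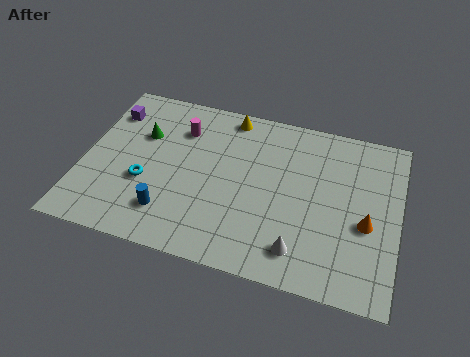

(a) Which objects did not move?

the cyan torus and the magenta cylinder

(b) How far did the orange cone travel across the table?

3.9

The orange cone was near (9.5, 1.8) before and (12.8, 3.9) after, so it travelled √(3.3² + 2.1²) ≈ 3.9 units.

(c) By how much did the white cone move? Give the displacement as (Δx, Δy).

(-1.3, -1.3)

From the two frames, the white cone sits at roughly (11.3, 3.0) before and (10.0, 1.7) after.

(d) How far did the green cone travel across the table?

2.4

The green cone was near (1.2, 8.2) before and (2.5, 6.2) after, so it travelled √(1.3² + 2.0²) ≈ 2.4 units.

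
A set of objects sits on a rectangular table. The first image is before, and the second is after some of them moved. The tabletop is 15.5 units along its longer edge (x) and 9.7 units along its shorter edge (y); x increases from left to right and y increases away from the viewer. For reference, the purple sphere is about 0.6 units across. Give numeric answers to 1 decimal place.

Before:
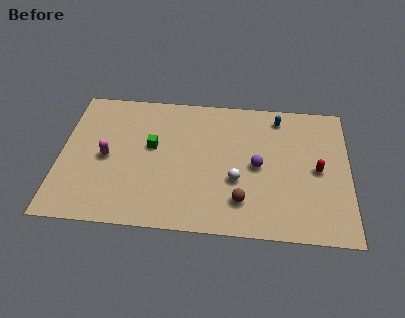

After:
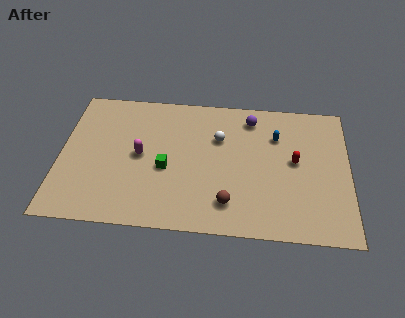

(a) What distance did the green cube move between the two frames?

1.7

The green cube was near (4.9, 5.6) before and (5.7, 4.1) after, so it travelled √(0.8² + 1.5²) ≈ 1.7 units.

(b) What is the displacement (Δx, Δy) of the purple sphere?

(-0.4, 3.4)

From the two frames, the purple sphere sits at roughly (10.6, 4.7) before and (10.2, 8.1) after.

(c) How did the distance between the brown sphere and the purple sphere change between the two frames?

+3.6

Before: roughly 2.6 units apart; after: 6.2. That's 3.6 units further apart.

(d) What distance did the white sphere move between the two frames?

3.1

From (9.5, 3.6) to (8.5, 6.5), the white sphere covered √(1.0² + 2.9²) ≈ 3.1 units.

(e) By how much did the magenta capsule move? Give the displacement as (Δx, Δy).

(1.8, 0.3)

The magenta capsule was at about (2.5, 4.6) and moved to about (4.3, 4.9).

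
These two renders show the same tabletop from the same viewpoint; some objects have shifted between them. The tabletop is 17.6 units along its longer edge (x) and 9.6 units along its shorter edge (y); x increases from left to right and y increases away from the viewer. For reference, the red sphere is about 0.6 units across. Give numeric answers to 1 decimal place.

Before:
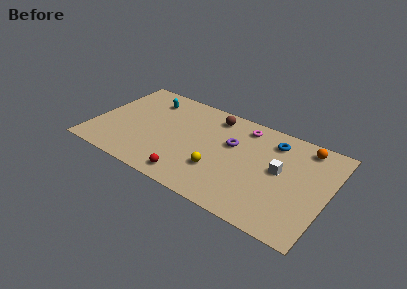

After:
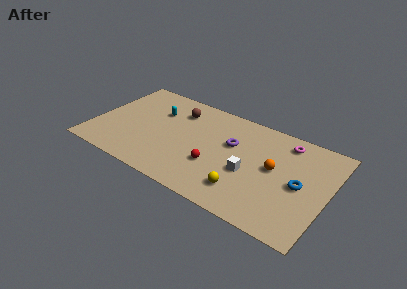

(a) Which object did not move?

the purple torus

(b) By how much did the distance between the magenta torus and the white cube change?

+0.5

Before: roughly 4.2 units apart; after: 4.7. That's 0.5 units further apart.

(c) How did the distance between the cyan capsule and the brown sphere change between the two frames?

-3.3

Before: roughly 5.0 units apart; after: 1.7. That's 3.3 units closer together.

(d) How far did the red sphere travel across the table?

2.6

The red sphere moved from about (7.8, 1.3) to (9.4, 3.3), a distance of √(1.6² + 2.0²) ≈ 2.6.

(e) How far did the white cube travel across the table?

2.5

The white cube was near (14.0, 5.2) before and (11.9, 3.9) after, so it travelled √(2.1² + 1.3²) ≈ 2.5 units.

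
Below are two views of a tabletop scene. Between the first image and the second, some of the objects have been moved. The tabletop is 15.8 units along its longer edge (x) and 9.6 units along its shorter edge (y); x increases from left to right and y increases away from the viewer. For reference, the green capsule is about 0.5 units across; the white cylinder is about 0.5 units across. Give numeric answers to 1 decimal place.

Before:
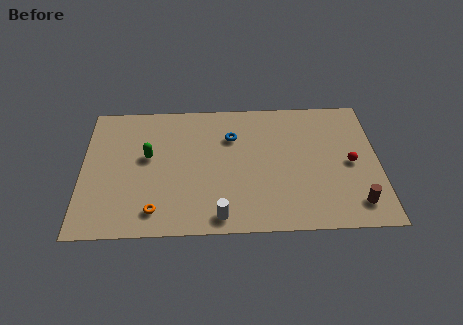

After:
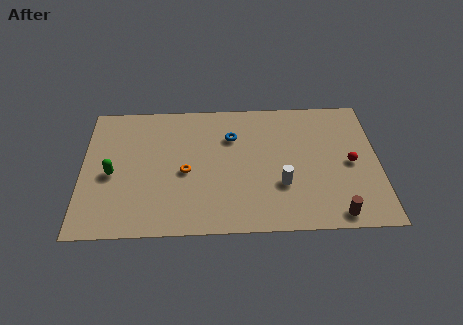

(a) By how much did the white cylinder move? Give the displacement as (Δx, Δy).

(3.3, 2.1)

The white cylinder started near (7.3, 1.1) and ended near (10.6, 3.2).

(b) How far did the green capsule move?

2.2

The green capsule was near (3.5, 5.5) before and (1.6, 4.3) after, so it travelled √(1.9² + 1.2²) ≈ 2.2 units.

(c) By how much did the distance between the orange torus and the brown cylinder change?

-2.0

They were about 10.6 units apart before and 8.6 after — 2.0 units closer together.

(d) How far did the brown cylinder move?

1.3

The brown cylinder moved from about (14.5, 1.7) to (13.4, 1.0), a distance of √(1.1² + 0.7²) ≈ 1.3.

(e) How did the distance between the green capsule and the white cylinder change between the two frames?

+3.3

Before: roughly 5.8 units apart; after: 9.1. That's 3.3 units further apart.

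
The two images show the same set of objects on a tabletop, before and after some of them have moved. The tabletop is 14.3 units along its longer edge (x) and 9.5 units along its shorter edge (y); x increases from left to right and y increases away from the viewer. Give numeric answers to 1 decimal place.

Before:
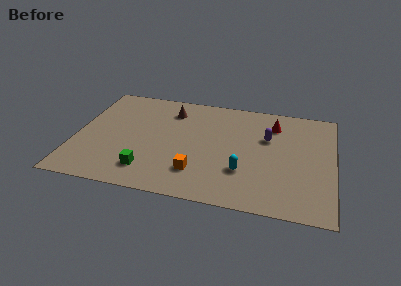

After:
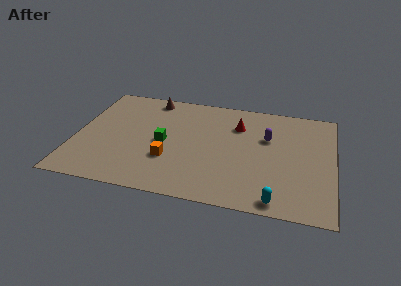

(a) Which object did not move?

the purple capsule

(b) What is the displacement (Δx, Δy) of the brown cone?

(-1.2, 0.9)

The brown cone started near (5.1, 7.5) and ended near (3.9, 8.4).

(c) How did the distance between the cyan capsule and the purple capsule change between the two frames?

+1.8

They were about 3.4 units apart before and 5.2 after — 1.8 units further apart.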